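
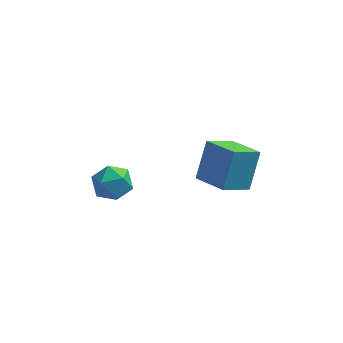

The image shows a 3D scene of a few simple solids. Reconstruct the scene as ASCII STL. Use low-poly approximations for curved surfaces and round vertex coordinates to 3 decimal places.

solid 
facet normal -0.057 -0.230 0.972
outer loop
vertex -2.963 0.365 4.044
vertex -3.24 -0.661 3.785
vertex -2.187 -0.394 3.91
endloop
endfacet
facet normal 0.426 0.284 0.859
outer loop
vertex -2.963 0.365 4.044
vertex -2.187 -0.394 3.91
vertex -2.044 0.612 3.506
endloop
endfacet
facet normal 0.095 0.833 0.545
outer loop
vertex -2.963 0.365 4.044
vertex -2.044 0.612 3.506
vertex -3.008 0.967 3.132
endloop
endfacet
facet normal -0.592 0.659 0.464
outer loop
vertex -2.963 0.365 4.044
vertex -3.008 0.967 3.132
vertex -3.748 0.18 3.305
endloop
endfacet
facet normal -0.686 0.001 0.728
outer loop
vertex -2.963 0.365 4.044
vertex -3.748 0.18 3.305
vertex -3.24 -0.661 3.785
endloop
endfacet
facet normal 0.914 0.032 0.404
outer loop
vertex -2.044 0.612 3.506
vertex -2.187 -0.394 3.91
vertex -1.752 -0.26 2.915
endloop
endfacet
facet normal 0.133 -0.800 0.586
outer loop
vertex -2.187 -0.394 3.91
vertex -3.24 -0.661 3.785
vertex -2.492 -1.047 3.088
endloop
endfacet
facet normal -0.885 -0.425 0.191
outer loop
vertex -3.24 -0.661 3.785
vertex -3.748 0.18 3.305
vertex -3.456 -0.692 2.714
endloop
endfacet
facet normal -0.733 0.638 -0.235
outer loop
vertex -3.748 0.18 3.305
vertex -3.008 0.967 3.132
vertex -3.313 0.314 2.31
endloop
endfacet
facet normal 0.379 0.920 -0.103
outer loop
vertex -3.008 0.967 3.132
vertex -2.044 0.612 3.506
vertex -2.26 0.581 2.435
endloop
endfacet
facet normal 0.592 -0.659 -0.464
outer loop
vertex -2.537 -0.445 2.176
vertex -1.752 -0.26 2.915
vertex -2.492 -1.047 3.088
endloop
endfacet
facet normal -0.095 -0.833 -0.545
outer loop
vertex -2.537 -0.445 2.176
vertex -2.492 -1.047 3.088
vertex -3.456 -0.692 2.714
endloop
endfacet
facet normal -0.426 -0.284 -0.859
outer loop
vertex -2.537 -0.445 2.176
vertex -3.456 -0.692 2.714
vertex -3.313 0.314 2.31
endloop
endfacet
facet normal 0.057 0.230 -0.972
outer loop
vertex -2.537 -0.445 2.176
vertex -3.313 0.314 2.31
vertex -2.26 0.581 2.435
endloop
endfacet
facet normal 0.686 -0.001 -0.728
outer loop
vertex -2.537 -0.445 2.176
vertex -2.26 0.581 2.435
vertex -1.752 -0.26 2.915
endloop
endfacet
facet normal 0.733 -0.638 0.235
outer loop
vertex -2.492 -1.047 3.088
vertex -1.752 -0.26 2.915
vertex -2.187 -0.394 3.91
endloop
endfacet
facet normal -0.379 -0.920 0.103
outer loop
vertex -3.456 -0.692 2.714
vertex -2.492 -1.047 3.088
vertex -3.24 -0.661 3.785
endloop
endfacet
facet normal -0.914 -0.032 -0.404
outer loop
vertex -3.313 0.314 2.31
vertex -3.456 -0.692 2.714
vertex -3.748 0.18 3.305
endloop
endfacet
facet normal -0.133 0.800 -0.586
outer loop
vertex -2.26 0.581 2.435
vertex -3.313 0.314 2.31
vertex -3.008 0.967 3.132
endloop
endfacet
facet normal 0.885 0.425 -0.191
outer loop
vertex -1.752 -0.26 2.915
vertex -2.26 0.581 2.435
vertex -2.044 0.612 3.506
endloop
endfacet
facet normal -0.700 0.664 -0.263
outer loop
vertex 1.178 0.634 2.888
vertex 1.655 1.833 4.645
vertex 2.422 1.562 1.918
endloop
endfacet
facet normal -0.219 -0.550 -0.806
outer loop
vertex 3.745 0.307 2.415
vertex 1.178 0.634 2.888
vertex 2.422 1.562 1.918
endloop
endfacet
facet normal -0.700 0.664 -0.263
outer loop
vertex 2.422 1.562 1.918
vertex 1.655 1.833 4.645
vertex 2.899 2.76 3.675
endloop
endfacet
facet normal 0.680 0.507 -0.530
outer loop
vertex 2.899 2.76 3.675
vertex 3.745 0.307 2.415
vertex 2.422 1.562 1.918
endloop
endfacet
facet normal -0.680 -0.507 0.530
outer loop
vertex 1.178 0.634 2.888
vertex 2.978 0.578 5.142
vertex 1.655 1.833 4.645
endloop
endfacet
facet normal -0.219 -0.550 -0.806
outer loop
vertex 2.501 -0.62 3.385
vertex 1.178 0.634 2.888
vertex 3.745 0.307 2.415
endloop
endfacet
facet normal -0.680 -0.507 0.530
outer loop
vertex 2.501 -0.62 3.385
vertex 2.978 0.578 5.142
vertex 1.178 0.634 2.888
endloop
endfacet
facet normal 0.219 0.550 0.806
outer loop
vertex 1.655 1.833 4.645
vertex 2.978 0.578 5.142
vertex 2.899 2.76 3.675
endloop
endfacet
facet normal 0.680 0.507 -0.530
outer loop
vertex 4.222 1.506 4.172
vertex 3.745 0.307 2.415
vertex 2.899 2.76 3.675
endloop
endfacet
facet normal 0.218 0.550 0.806
outer loop
vertex 2.899 2.76 3.675
vertex 2.978 0.578 5.142
vertex 4.222 1.506 4.172
endloop
endfacet
facet normal 0.700 -0.664 0.263
outer loop
vertex 4.222 1.506 4.172
vertex 2.501 -0.62 3.385
vertex 3.745 0.307 2.415
endloop
endfacet
facet normal 0.700 -0.664 0.263
outer loop
vertex 2.978 0.578 5.142
vertex 2.501 -0.62 3.385
vertex 4.222 1.506 4.172
endloop
endfacet

endsolid


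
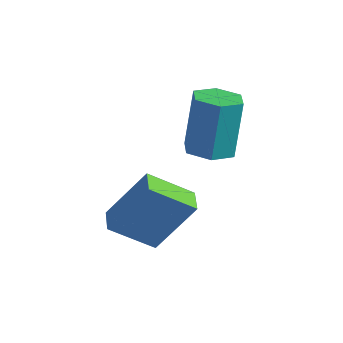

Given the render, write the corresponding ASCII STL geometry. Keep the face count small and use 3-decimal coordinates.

solid 
facet normal -0.451 -0.383 -0.806
outer loop
vertex -4.778 0.23 -3.504
vertex -5.221 0.915 -3.582
vertex -3.528 0.922 -4.532
endloop
endfacet
facet normal 0.541 -0.836 0.095
outer loop
vertex -2.559 1.745 -2.798
vertex -4.778 0.23 -3.504
vertex -3.528 0.922 -4.532
endloop
endfacet
facet normal -0.451 -0.382 -0.807
outer loop
vertex -3.528 0.922 -4.532
vertex -5.221 0.915 -3.582
vertex -3.971 1.607 -4.609
endloop
endfacet
facet normal 0.710 0.394 -0.584
outer loop
vertex -3.971 1.607 -4.609
vertex -2.559 1.745 -2.798
vertex -3.528 0.922 -4.532
endloop
endfacet
facet normal -0.711 -0.393 0.584
outer loop
vertex -4.778 0.23 -3.504
vertex -4.252 1.738 -1.848
vertex -5.221 0.915 -3.582
endloop
endfacet
facet normal 0.541 -0.836 0.095
outer loop
vertex -3.809 1.053 -1.771
vertex -4.778 0.23 -3.504
vertex -2.559 1.745 -2.798
endloop
endfacet
facet normal -0.710 -0.394 0.584
outer loop
vertex -3.809 1.053 -1.771
vertex -4.252 1.738 -1.848
vertex -4.778 0.23 -3.504
endloop
endfacet
facet normal -0.541 0.836 -0.095
outer loop
vertex -5.221 0.915 -3.582
vertex -4.252 1.738 -1.848
vertex -3.971 1.607 -4.609
endloop
endfacet
facet normal 0.710 0.393 -0.584
outer loop
vertex -3.002 2.43 -2.876
vertex -2.559 1.745 -2.798
vertex -3.971 1.607 -4.609
endloop
endfacet
facet normal -0.541 0.836 -0.095
outer loop
vertex -3.971 1.607 -4.609
vertex -4.252 1.738 -1.848
vertex -3.002 2.43 -2.876
endloop
endfacet
facet normal 0.450 0.383 0.806
outer loop
vertex -3.002 2.43 -2.876
vertex -3.809 1.053 -1.771
vertex -2.559 1.745 -2.798
endloop
endfacet
facet normal 0.451 0.382 0.806
outer loop
vertex -4.252 1.738 -1.848
vertex -3.809 1.053 -1.771
vertex -3.002 2.43 -2.876
endloop
endfacet
facet normal 0.062 -0.396 -0.916
outer loop
vertex -2.249 3.536 -1.702
vertex -3.087 3.528 -1.755
vertex -2.656 4.2 -2.016
endloop
endfacet
facet normal 0.872 0.467 -0.142
outer loop
vertex -2.249 3.536 -1.702
vertex -2.656 4.2 -2.016
vertex -2.375 4.341 0.168
endloop
endfacet
facet normal 0.872 0.468 -0.142
outer loop
vertex -2.375 4.341 0.168
vertex -2.656 4.2 -2.016
vertex -2.782 5.005 -0.145
endloop
endfacet
facet normal -0.062 0.394 0.917
outer loop
vertex -2.375 4.341 0.168
vertex -2.782 5.005 -0.145
vertex -3.213 4.332 0.115
endloop
endfacet
facet normal 0.061 -0.395 -0.917
outer loop
vertex -2.656 4.2 -2.016
vertex -3.087 3.528 -1.755
vertex -3.495 4.192 -2.068
endloop
endfacet
facet normal 0.016 0.919 -0.394
outer loop
vertex -2.656 4.2 -2.016
vertex -3.495 4.192 -2.068
vertex -2.782 5.005 -0.145
endloop
endfacet
facet normal 0.016 0.919 -0.394
outer loop
vertex -2.782 5.005 -0.145
vertex -3.495 4.192 -2.068
vertex -3.621 4.997 -0.198
endloop
endfacet
facet normal -0.062 0.394 0.917
outer loop
vertex -2.782 5.005 -0.145
vertex -3.621 4.997 -0.198
vertex -3.213 4.332 0.115
endloop
endfacet
facet normal 0.062 -0.394 -0.917
outer loop
vertex -3.495 4.192 -2.068
vertex -3.087 3.528 -1.755
vertex -3.925 3.519 -1.808
endloop
endfacet
facet normal -0.857 0.450 -0.252
outer loop
vertex -3.495 4.192 -2.068
vertex -3.925 3.519 -1.808
vertex -3.621 4.997 -0.198
endloop
endfacet
facet normal -0.857 0.450 -0.252
outer loop
vertex -3.621 4.997 -0.198
vertex -3.925 3.519 -1.808
vertex -4.051 4.324 0.062
endloop
endfacet
facet normal -0.062 0.394 0.917
outer loop
vertex -3.621 4.997 -0.198
vertex -4.051 4.324 0.062
vertex -3.213 4.332 0.115
endloop
endfacet
facet normal 0.062 -0.394 -0.917
outer loop
vertex -3.925 3.519 -1.808
vertex -3.087 3.528 -1.755
vertex -3.518 2.855 -1.495
endloop
endfacet
facet normal -0.872 -0.468 0.142
outer loop
vertex -3.925 3.519 -1.808
vertex -3.518 2.855 -1.495
vertex -4.051 4.324 0.062
endloop
endfacet
facet normal -0.872 -0.467 0.142
outer loop
vertex -4.051 4.324 0.062
vertex -3.518 2.855 -1.495
vertex -3.644 3.66 0.376
endloop
endfacet
facet normal -0.062 0.396 0.916
outer loop
vertex -4.051 4.324 0.062
vertex -3.644 3.66 0.376
vertex -3.213 4.332 0.115
endloop
endfacet
facet normal 0.062 -0.394 -0.917
outer loop
vertex -3.518 2.855 -1.495
vertex -3.087 3.528 -1.755
vertex -2.679 2.863 -1.442
endloop
endfacet
facet normal -0.016 -0.919 0.394
outer loop
vertex -3.518 2.855 -1.495
vertex -2.679 2.863 -1.442
vertex -3.644 3.66 0.376
endloop
endfacet
facet normal -0.016 -0.919 0.394
outer loop
vertex -3.644 3.66 0.376
vertex -2.679 2.863 -1.442
vertex -2.805 3.668 0.428
endloop
endfacet
facet normal -0.061 0.395 0.917
outer loop
vertex -3.644 3.66 0.376
vertex -2.805 3.668 0.428
vertex -3.213 4.332 0.115
endloop
endfacet
facet normal 0.062 -0.394 -0.917
outer loop
vertex -2.679 2.863 -1.442
vertex -3.087 3.528 -1.755
vertex -2.249 3.536 -1.702
endloop
endfacet
facet normal 0.857 -0.450 0.252
outer loop
vertex -2.679 2.863 -1.442
vertex -2.249 3.536 -1.702
vertex -2.805 3.668 0.428
endloop
endfacet
facet normal 0.857 -0.450 0.252
outer loop
vertex -2.805 3.668 0.428
vertex -2.249 3.536 -1.702
vertex -2.375 4.341 0.168
endloop
endfacet
facet normal -0.062 0.394 0.917
outer loop
vertex -2.805 3.668 0.428
vertex -2.375 4.341 0.168
vertex -3.213 4.332 0.115
endloop
endfacet

endsolid


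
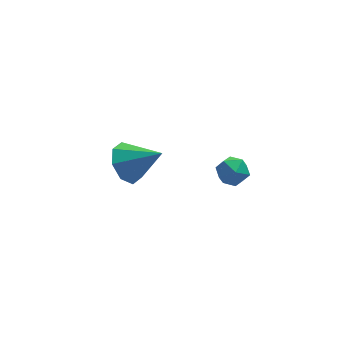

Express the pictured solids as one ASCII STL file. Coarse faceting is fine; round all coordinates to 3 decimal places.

solid 
facet normal -0.274 0.946 -0.172
outer loop
vertex 0.56 -0.389 -0.391
vertex 0.001 -0.478 0.011
vertex 0.596 -0.255 0.289
endloop
endfacet
facet normal 0.435 0.879 -0.196
outer loop
vertex 0.56 -0.389 -0.391
vertex 0.596 -0.255 0.289
vertex 1.118 -0.584 -0.027
endloop
endfacet
facet normal 0.595 0.398 -0.698
outer loop
vertex 0.56 -0.389 -0.391
vertex 1.118 -0.584 -0.027
vertex 0.846 -1.011 -0.502
endloop
endfacet
facet normal -0.019 0.167 -0.986
outer loop
vertex 0.56 -0.389 -0.391
vertex 0.846 -1.011 -0.502
vertex 0.156 -0.946 -0.478
endloop
endfacet
facet normal -0.555 0.506 -0.660
outer loop
vertex 0.56 -0.389 -0.391
vertex 0.156 -0.946 -0.478
vertex 0.001 -0.478 0.011
endloop
endfacet
facet normal 0.653 0.621 0.432
outer loop
vertex 1.118 -0.584 -0.027
vertex 0.596 -0.255 0.289
vertex 0.904 -0.794 0.598
endloop
endfacet
facet normal -0.494 0.730 0.472
outer loop
vertex 0.596 -0.255 0.289
vertex 0.001 -0.478 0.011
vertex 0.214 -0.729 0.622
endloop
endfacet
facet normal -0.948 0.019 -0.318
outer loop
vertex 0.001 -0.478 0.011
vertex 0.156 -0.946 -0.478
vertex -0.058 -1.156 0.147
endloop
endfacet
facet normal -0.079 -0.529 -0.845
outer loop
vertex 0.156 -0.946 -0.478
vertex 0.846 -1.011 -0.502
vertex 0.464 -1.485 -0.169
endloop
endfacet
facet normal 0.911 -0.156 -0.382
outer loop
vertex 0.846 -1.011 -0.502
vertex 1.118 -0.584 -0.027
vertex 1.059 -1.262 0.109
endloop
endfacet
facet normal 0.019 -0.167 0.986
outer loop
vertex 0.5 -1.351 0.511
vertex 0.904 -0.794 0.598
vertex 0.214 -0.729 0.622
endloop
endfacet
facet normal -0.595 -0.398 0.698
outer loop
vertex 0.5 -1.351 0.511
vertex 0.214 -0.729 0.622
vertex -0.058 -1.156 0.147
endloop
endfacet
facet normal -0.435 -0.879 0.196
outer loop
vertex 0.5 -1.351 0.511
vertex -0.058 -1.156 0.147
vertex 0.464 -1.485 -0.169
endloop
endfacet
facet normal 0.274 -0.946 0.172
outer loop
vertex 0.5 -1.351 0.511
vertex 0.464 -1.485 -0.169
vertex 1.059 -1.262 0.109
endloop
endfacet
facet normal 0.555 -0.506 0.660
outer loop
vertex 0.5 -1.351 0.511
vertex 1.059 -1.262 0.109
vertex 0.904 -0.794 0.598
endloop
endfacet
facet normal 0.079 0.529 0.845
outer loop
vertex 0.214 -0.729 0.622
vertex 0.904 -0.794 0.598
vertex 0.596 -0.255 0.289
endloop
endfacet
facet normal -0.911 0.156 0.382
outer loop
vertex -0.058 -1.156 0.147
vertex 0.214 -0.729 0.622
vertex 0.001 -0.478 0.011
endloop
endfacet
facet normal -0.653 -0.621 -0.432
outer loop
vertex 0.464 -1.485 -0.169
vertex -0.058 -1.156 0.147
vertex 0.156 -0.946 -0.478
endloop
endfacet
facet normal 0.494 -0.730 -0.472
outer loop
vertex 1.059 -1.262 0.109
vertex 0.464 -1.485 -0.169
vertex 0.846 -1.011 -0.502
endloop
endfacet
facet normal 0.948 -0.019 0.318
outer loop
vertex 0.904 -0.794 0.598
vertex 1.059 -1.262 0.109
vertex 1.118 -0.584 -0.027
endloop
endfacet
facet normal -0.713 0.375 -0.593
outer loop
vertex -1.627 4.315 -4.39
vertex -2.306 3.905 -3.833
vertex -1.85 4.761 -3.84
endloop
endfacet
facet normal 0.891 0.454 -0.007
outer loop
vertex -1.627 4.315 -4.39
vertex -1.85 4.761 -3.84
vertex -1.074 3.255 -2.807
endloop
endfacet
facet normal -0.713 0.375 -0.592
outer loop
vertex -1.85 4.761 -3.84
vertex -2.306 3.905 -3.833
vertex -2.34 4.705 -3.285
endloop
endfacet
facet normal 0.538 0.647 0.540
outer loop
vertex -1.85 4.761 -3.84
vertex -2.34 4.705 -3.285
vertex -1.074 3.255 -2.807
endloop
endfacet
facet normal -0.713 0.375 -0.592
outer loop
vertex -2.34 4.705 -3.285
vertex -2.306 3.905 -3.833
vertex -2.811 4.18 -3.051
endloop
endfacet
facet normal 0.061 0.360 0.931
outer loop
vertex -2.34 4.705 -3.285
vertex -2.811 4.18 -3.051
vertex -1.074 3.255 -2.807
endloop
endfacet
facet normal -0.713 0.376 -0.592
outer loop
vertex -2.811 4.18 -3.051
vertex -2.306 3.905 -3.833
vertex -2.986 3.495 -3.275
endloop
endfacet
facet normal -0.259 -0.240 0.936
outer loop
vertex -2.811 4.18 -3.051
vertex -2.986 3.495 -3.275
vertex -1.074 3.255 -2.807
endloop
endfacet
facet normal -0.713 0.376 -0.592
outer loop
vertex -2.986 3.495 -3.275
vertex -2.306 3.905 -3.833
vertex -2.763 3.049 -3.826
endloop
endfacet
facet normal -0.236 -0.800 0.552
outer loop
vertex -2.986 3.495 -3.275
vertex -2.763 3.049 -3.826
vertex -1.074 3.255 -2.807
endloop
endfacet
facet normal -0.712 0.375 -0.593
outer loop
vertex -2.763 3.049 -3.826
vertex -2.306 3.905 -3.833
vertex -2.272 3.105 -4.38
endloop
endfacet
facet normal 0.118 -0.993 0.005
outer loop
vertex -2.763 3.049 -3.826
vertex -2.272 3.105 -4.38
vertex -1.074 3.255 -2.807
endloop
endfacet
facet normal -0.713 0.375 -0.593
outer loop
vertex -2.272 3.105 -4.38
vertex -2.306 3.905 -3.833
vertex -1.802 3.629 -4.614
endloop
endfacet
facet normal 0.595 -0.706 -0.386
outer loop
vertex -2.272 3.105 -4.38
vertex -1.802 3.629 -4.614
vertex -1.074 3.255 -2.807
endloop
endfacet
facet normal -0.713 0.375 -0.593
outer loop
vertex -1.802 3.629 -4.614
vertex -2.306 3.905 -3.833
vertex -1.627 4.315 -4.39
endloop
endfacet
facet normal 0.915 -0.106 -0.390
outer loop
vertex -1.802 3.629 -4.614
vertex -1.627 4.315 -4.39
vertex -1.074 3.255 -2.807
endloop
endfacet

endsolid


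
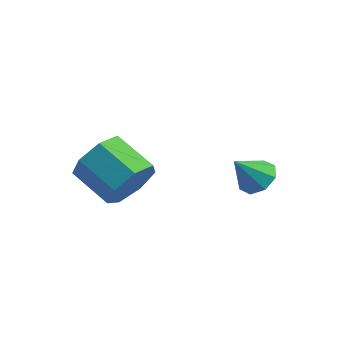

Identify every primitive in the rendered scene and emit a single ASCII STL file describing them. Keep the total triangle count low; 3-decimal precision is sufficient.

solid 
facet normal 0.898 -0.180 -0.400
outer loop
vertex 0.086 -2.382 1.951
vertex -0.383 -2.926 1.144
vertex -0.147 -1.873 1.199
endloop
endfacet
facet normal 0.362 0.820 0.443
outer loop
vertex 0.086 -2.382 1.951
vertex -0.147 -1.873 1.199
vertex -1.469 -2.07 2.643
endloop
endfacet
facet normal 0.361 0.821 0.443
outer loop
vertex -1.469 -2.07 2.643
vertex -0.147 -1.873 1.199
vertex -1.702 -1.562 1.891
endloop
endfacet
facet normal -0.899 0.180 0.400
outer loop
vertex -1.469 -2.07 2.643
vertex -1.702 -1.562 1.891
vertex -1.937 -2.614 1.836
endloop
endfacet
facet normal 0.899 -0.181 -0.400
outer loop
vertex -0.147 -1.873 1.199
vertex -0.383 -2.926 1.144
vertex -0.557 -2.157 0.406
endloop
endfacet
facet normal 0.031 0.936 -0.351
outer loop
vertex -0.147 -1.873 1.199
vertex -0.557 -2.157 0.406
vertex -1.702 -1.562 1.891
endloop
endfacet
facet normal 0.032 0.936 -0.350
outer loop
vertex -1.702 -1.562 1.891
vertex -0.557 -2.157 0.406
vertex -2.112 -1.845 1.098
endloop
endfacet
facet normal -0.899 0.180 0.400
outer loop
vertex -1.702 -1.562 1.891
vertex -2.112 -1.845 1.098
vertex -1.937 -2.614 1.836
endloop
endfacet
facet normal 0.899 -0.180 -0.400
outer loop
vertex -0.557 -2.157 0.406
vertex -0.383 -2.926 1.144
vertex -0.836 -3.02 0.168
endloop
endfacet
facet normal -0.322 0.347 -0.881
outer loop
vertex -0.557 -2.157 0.406
vertex -0.836 -3.02 0.168
vertex -2.112 -1.845 1.098
endloop
endfacet
facet normal -0.323 0.347 -0.881
outer loop
vertex -2.112 -1.845 1.098
vertex -0.836 -3.02 0.168
vertex -2.39 -2.708 0.86
endloop
endfacet
facet normal -0.899 0.179 0.400
outer loop
vertex -2.112 -1.845 1.098
vertex -2.39 -2.708 0.86
vertex -1.937 -2.614 1.836
endloop
endfacet
facet normal 0.899 -0.180 -0.400
outer loop
vertex -0.836 -3.02 0.168
vertex -0.383 -2.926 1.144
vertex -0.773 -3.812 0.666
endloop
endfacet
facet normal -0.434 -0.504 -0.747
outer loop
vertex -0.836 -3.02 0.168
vertex -0.773 -3.812 0.666
vertex -2.39 -2.708 0.86
endloop
endfacet
facet normal -0.433 -0.503 -0.748
outer loop
vertex -2.39 -2.708 0.86
vertex -0.773 -3.812 0.666
vertex -2.328 -3.5 1.357
endloop
endfacet
facet normal -0.899 0.180 0.400
outer loop
vertex -2.39 -2.708 0.86
vertex -2.328 -3.5 1.357
vertex -1.937 -2.614 1.836
endloop
endfacet
facet normal 0.899 -0.180 -0.400
outer loop
vertex -0.773 -3.812 0.666
vertex -0.383 -2.926 1.144
vertex -0.417 -3.937 1.523
endloop
endfacet
facet normal -0.218 -0.975 -0.051
outer loop
vertex -0.773 -3.812 0.666
vertex -0.417 -3.937 1.523
vertex -2.328 -3.5 1.357
endloop
endfacet
facet normal -0.218 -0.975 -0.051
outer loop
vertex -2.328 -3.5 1.357
vertex -0.417 -3.937 1.523
vertex -1.971 -3.625 2.215
endloop
endfacet
facet normal -0.899 0.180 0.400
outer loop
vertex -2.328 -3.5 1.357
vertex -1.971 -3.625 2.215
vertex -1.937 -2.614 1.836
endloop
endfacet
facet normal 0.898 -0.180 -0.401
outer loop
vertex -0.417 -3.937 1.523
vertex -0.383 -2.926 1.144
vertex -0.034 -3.3 2.095
endloop
endfacet
facet normal 0.162 -0.711 0.684
outer loop
vertex -0.417 -3.937 1.523
vertex -0.034 -3.3 2.095
vertex -1.971 -3.625 2.215
endloop
endfacet
facet normal 0.162 -0.711 0.684
outer loop
vertex -1.971 -3.625 2.215
vertex -0.034 -3.3 2.095
vertex -1.589 -2.988 2.787
endloop
endfacet
facet normal -0.899 0.180 0.400
outer loop
vertex -1.971 -3.625 2.215
vertex -1.589 -2.988 2.787
vertex -1.937 -2.614 1.836
endloop
endfacet
facet normal 0.898 -0.180 -0.401
outer loop
vertex -0.034 -3.3 2.095
vertex -0.383 -2.926 1.144
vertex 0.086 -2.382 1.951
endloop
endfacet
facet normal 0.420 0.087 0.904
outer loop
vertex -0.034 -3.3 2.095
vertex 0.086 -2.382 1.951
vertex -1.589 -2.988 2.787
endloop
endfacet
facet normal 0.420 0.087 0.904
outer loop
vertex -1.589 -2.988 2.787
vertex 0.086 -2.382 1.951
vertex -1.469 -2.07 2.643
endloop
endfacet
facet normal -0.899 0.180 0.400
outer loop
vertex -1.589 -2.988 2.787
vertex -1.469 -2.07 2.643
vertex -1.937 -2.614 1.836
endloop
endfacet
facet normal 0.367 0.509 -0.779
outer loop
vertex 3.0 -0.059 0.369
vertex 2.415 0.454 0.429
vertex 3.132 0.398 0.73
endloop
endfacet
facet normal 0.633 -0.584 0.508
outer loop
vertex 3.0 -0.059 0.369
vertex 3.132 0.398 0.73
vertex 1.905 -0.254 1.511
endloop
endfacet
facet normal 0.367 0.510 -0.778
outer loop
vertex 3.132 0.398 0.73
vertex 2.415 0.454 0.429
vertex 2.845 0.887 0.915
endloop
endfacet
facet normal 0.538 -0.003 0.843
outer loop
vertex 3.132 0.398 0.73
vertex 2.845 0.887 0.915
vertex 1.905 -0.254 1.511
endloop
endfacet
facet normal 0.367 0.509 -0.778
outer loop
vertex 2.845 0.887 0.915
vertex 2.415 0.454 0.429
vertex 2.305 1.123 0.815
endloop
endfacet
facet normal 0.028 0.444 0.895
outer loop
vertex 2.845 0.887 0.915
vertex 2.305 1.123 0.815
vertex 1.905 -0.254 1.511
endloop
endfacet
facet normal 0.367 0.509 -0.778
outer loop
vertex 2.305 1.123 0.815
vertex 2.415 0.454 0.429
vertex 1.83 0.967 0.489
endloop
endfacet
facet normal -0.597 0.493 0.633
outer loop
vertex 2.305 1.123 0.815
vertex 1.83 0.967 0.489
vertex 1.905 -0.254 1.511
endloop
endfacet
facet normal 0.367 0.509 -0.779
outer loop
vertex 1.83 0.967 0.489
vertex 2.415 0.454 0.429
vertex 1.698 0.51 0.128
endloop
endfacet
facet normal -0.971 0.115 0.209
outer loop
vertex 1.83 0.967 0.489
vertex 1.698 0.51 0.128
vertex 1.905 -0.254 1.511
endloop
endfacet
facet normal 0.367 0.510 -0.778
outer loop
vertex 1.698 0.51 0.128
vertex 2.415 0.454 0.429
vertex 1.985 0.021 -0.057
endloop
endfacet
facet normal -0.876 -0.466 -0.126
outer loop
vertex 1.698 0.51 0.128
vertex 1.985 0.021 -0.057
vertex 1.905 -0.254 1.511
endloop
endfacet
facet normal 0.367 0.509 -0.778
outer loop
vertex 1.985 0.021 -0.057
vertex 2.415 0.454 0.429
vertex 2.525 -0.215 0.043
endloop
endfacet
facet normal -0.366 -0.913 -0.179
outer loop
vertex 1.985 0.021 -0.057
vertex 2.525 -0.215 0.043
vertex 1.905 -0.254 1.511
endloop
endfacet
facet normal 0.367 0.509 -0.778
outer loop
vertex 2.525 -0.215 0.043
vertex 2.415 0.454 0.429
vertex 3.0 -0.059 0.369
endloop
endfacet
facet normal 0.259 -0.962 0.084
outer loop
vertex 2.525 -0.215 0.043
vertex 3.0 -0.059 0.369
vertex 1.905 -0.254 1.511
endloop
endfacet

endsolid


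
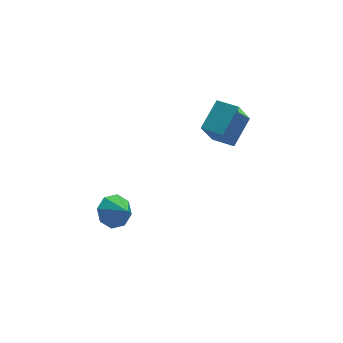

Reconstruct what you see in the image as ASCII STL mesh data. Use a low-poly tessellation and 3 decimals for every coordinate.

solid 
facet normal -0.627 0.777 -0.055
outer loop
vertex 2.895 4.047 5.315
vertex 3.77 4.632 3.603
vertex 1.616 2.942 4.284
endloop
endfacet
facet normal -0.435 -0.291 0.852
outer loop
vertex 2.45 1.908 4.357
vertex 2.895 4.047 5.315
vertex 1.616 2.942 4.284
endloop
endfacet
facet normal -0.627 0.777 -0.055
outer loop
vertex 1.616 2.942 4.284
vertex 3.77 4.632 3.603
vertex 2.491 3.527 2.572
endloop
endfacet
facet normal -0.646 -0.558 -0.521
outer loop
vertex 2.491 3.527 2.572
vertex 2.45 1.908 4.357
vertex 1.616 2.942 4.284
endloop
endfacet
facet normal 0.646 0.558 0.521
outer loop
vertex 2.895 4.047 5.315
vertex 4.604 3.598 3.676
vertex 3.77 4.632 3.603
endloop
endfacet
facet normal -0.435 -0.291 0.852
outer loop
vertex 3.729 3.013 5.388
vertex 2.895 4.047 5.315
vertex 2.45 1.908 4.357
endloop
endfacet
facet normal 0.646 0.558 0.521
outer loop
vertex 3.729 3.013 5.388
vertex 4.604 3.598 3.676
vertex 2.895 4.047 5.315
endloop
endfacet
facet normal 0.435 0.291 -0.852
outer loop
vertex 3.77 4.632 3.603
vertex 4.604 3.598 3.676
vertex 2.491 3.527 2.572
endloop
endfacet
facet normal -0.646 -0.558 -0.521
outer loop
vertex 3.325 2.493 2.645
vertex 2.45 1.908 4.357
vertex 2.491 3.527 2.572
endloop
endfacet
facet normal 0.435 0.291 -0.852
outer loop
vertex 2.491 3.527 2.572
vertex 4.604 3.598 3.676
vertex 3.325 2.493 2.645
endloop
endfacet
facet normal 0.627 -0.777 0.055
outer loop
vertex 3.325 2.493 2.645
vertex 3.729 3.013 5.388
vertex 2.45 1.908 4.357
endloop
endfacet
facet normal 0.627 -0.777 0.055
outer loop
vertex 4.604 3.598 3.676
vertex 3.729 3.013 5.388
vertex 3.325 2.493 2.645
endloop
endfacet
facet normal -0.308 0.741 -0.597
outer loop
vertex -2.422 3.636 -3.483
vertex -2.816 4.169 -2.618
vertex -1.859 4.147 -3.139
endloop
endfacet
facet normal 0.725 -0.656 -0.211
outer loop
vertex -2.422 3.636 -3.483
vertex -1.859 4.147 -3.139
vertex -2.384 3.131 -1.782
endloop
endfacet
facet normal -0.308 0.741 -0.596
outer loop
vertex -1.859 4.147 -3.139
vertex -2.816 4.169 -2.618
vertex -1.857 4.67 -2.49
endloop
endfacet
facet normal 0.952 -0.239 0.190
outer loop
vertex -1.859 4.147 -3.139
vertex -1.857 4.67 -2.49
vertex -2.384 3.131 -1.782
endloop
endfacet
facet normal -0.308 0.741 -0.597
outer loop
vertex -1.857 4.67 -2.49
vertex -2.816 4.169 -2.618
vertex -2.416 4.9 -1.916
endloop
endfacet
facet normal 0.728 0.065 0.683
outer loop
vertex -1.857 4.67 -2.49
vertex -2.416 4.9 -1.916
vertex -2.384 3.131 -1.782
endloop
endfacet
facet normal -0.307 0.741 -0.597
outer loop
vertex -2.416 4.9 -1.916
vertex -2.816 4.169 -2.618
vertex -3.21 4.702 -1.753
endloop
endfacet
facet normal 0.182 0.078 0.980
outer loop
vertex -2.416 4.9 -1.916
vertex -3.21 4.702 -1.753
vertex -2.384 3.131 -1.782
endloop
endfacet
facet normal -0.309 0.741 -0.597
outer loop
vertex -3.21 4.702 -1.753
vertex -2.816 4.169 -2.618
vertex -3.773 4.191 -2.096
endloop
endfacet
facet normal -0.364 -0.208 0.908
outer loop
vertex -3.21 4.702 -1.753
vertex -3.773 4.191 -2.096
vertex -2.384 3.131 -1.782
endloop
endfacet
facet normal -0.308 0.741 -0.596
outer loop
vertex -3.773 4.191 -2.096
vertex -2.816 4.169 -2.618
vertex -3.775 3.667 -2.746
endloop
endfacet
facet normal -0.592 -0.626 0.507
outer loop
vertex -3.773 4.191 -2.096
vertex -3.775 3.667 -2.746
vertex -2.384 3.131 -1.782
endloop
endfacet
facet normal -0.308 0.741 -0.597
outer loop
vertex -3.775 3.667 -2.746
vertex -2.816 4.169 -2.618
vertex -3.215 3.437 -3.32
endloop
endfacet
facet normal -0.368 -0.930 0.014
outer loop
vertex -3.775 3.667 -2.746
vertex -3.215 3.437 -3.32
vertex -2.384 3.131 -1.782
endloop
endfacet
facet normal -0.309 0.741 -0.597
outer loop
vertex -3.215 3.437 -3.32
vertex -2.816 4.169 -2.618
vertex -2.422 3.636 -3.483
endloop
endfacet
facet normal 0.178 -0.942 -0.284
outer loop
vertex -3.215 3.437 -3.32
vertex -2.422 3.636 -3.483
vertex -2.384 3.131 -1.782
endloop
endfacet

endsolid


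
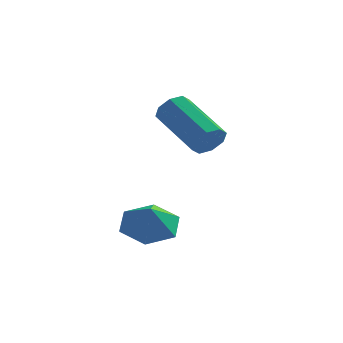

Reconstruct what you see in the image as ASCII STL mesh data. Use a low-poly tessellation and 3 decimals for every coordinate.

solid 
facet normal 0.669 -0.584 -0.459
outer loop
vertex -0.554 0.652 0.217
vertex -0.897 0.709 -0.356
vertex -0.399 1.051 -0.065
endloop
endfacet
facet normal 0.678 0.230 0.698
outer loop
vertex -0.554 0.652 0.217
vertex -0.399 1.051 -0.065
vertex -2.001 1.913 1.209
endloop
endfacet
facet normal 0.678 0.230 0.698
outer loop
vertex -2.001 1.913 1.209
vertex -0.399 1.051 -0.065
vertex -1.846 2.312 0.927
endloop
endfacet
facet normal -0.669 0.584 0.459
outer loop
vertex -2.001 1.913 1.209
vertex -1.846 2.312 0.927
vertex -2.343 1.971 0.636
endloop
endfacet
facet normal 0.669 -0.584 -0.460
outer loop
vertex -0.399 1.051 -0.065
vertex -0.897 0.709 -0.356
vertex -0.536 1.25 -0.517
endloop
endfacet
facet normal 0.693 0.713 0.104
outer loop
vertex -0.399 1.051 -0.065
vertex -0.536 1.25 -0.517
vertex -1.846 2.312 0.927
endloop
endfacet
facet normal 0.693 0.713 0.105
outer loop
vertex -1.846 2.312 0.927
vertex -0.536 1.25 -0.517
vertex -1.982 2.511 0.474
endloop
endfacet
facet normal -0.669 0.585 0.458
outer loop
vertex -1.846 2.312 0.927
vertex -1.982 2.511 0.474
vertex -2.343 1.971 0.636
endloop
endfacet
facet normal 0.669 -0.584 -0.460
outer loop
vertex -0.536 1.25 -0.517
vertex -0.897 0.709 -0.356
vertex -0.884 1.133 -0.875
endloop
endfacet
facet normal 0.303 0.779 -0.549
outer loop
vertex -0.536 1.25 -0.517
vertex -0.884 1.133 -0.875
vertex -1.982 2.511 0.474
endloop
endfacet
facet normal 0.303 0.779 -0.549
outer loop
vertex -1.982 2.511 0.474
vertex -0.884 1.133 -0.875
vertex -2.33 2.394 0.116
endloop
endfacet
facet normal -0.669 0.585 0.459
outer loop
vertex -1.982 2.511 0.474
vertex -2.33 2.394 0.116
vertex -2.343 1.971 0.636
endloop
endfacet
facet normal 0.671 -0.583 -0.459
outer loop
vertex -0.884 1.133 -0.875
vertex -0.897 0.709 -0.356
vertex -1.239 0.767 -0.929
endloop
endfacet
facet normal -0.266 0.388 -0.882
outer loop
vertex -0.884 1.133 -0.875
vertex -1.239 0.767 -0.929
vertex -2.33 2.394 0.116
endloop
endfacet
facet normal -0.267 0.388 -0.882
outer loop
vertex -2.33 2.394 0.116
vertex -1.239 0.767 -0.929
vertex -2.686 2.028 0.063
endloop
endfacet
facet normal -0.669 0.585 0.459
outer loop
vertex -2.33 2.394 0.116
vertex -2.686 2.028 0.063
vertex -2.343 1.971 0.636
endloop
endfacet
facet normal 0.669 -0.584 -0.459
outer loop
vertex -1.239 0.767 -0.929
vertex -0.897 0.709 -0.356
vertex -1.394 0.368 -0.647
endloop
endfacet
facet normal -0.678 -0.230 -0.698
outer loop
vertex -1.239 0.767 -0.929
vertex -1.394 0.368 -0.647
vertex -2.686 2.028 0.063
endloop
endfacet
facet normal -0.678 -0.230 -0.698
outer loop
vertex -2.686 2.028 0.063
vertex -1.394 0.368 -0.647
vertex -2.841 1.629 0.345
endloop
endfacet
facet normal -0.669 0.584 0.459
outer loop
vertex -2.686 2.028 0.063
vertex -2.841 1.629 0.345
vertex -2.343 1.971 0.636
endloop
endfacet
facet normal 0.669 -0.585 -0.458
outer loop
vertex -1.394 0.368 -0.647
vertex -0.897 0.709 -0.356
vertex -1.258 0.169 -0.194
endloop
endfacet
facet normal -0.693 -0.713 -0.105
outer loop
vertex -1.394 0.368 -0.647
vertex -1.258 0.169 -0.194
vertex -2.841 1.629 0.345
endloop
endfacet
facet normal -0.693 -0.713 -0.104
outer loop
vertex -2.841 1.629 0.345
vertex -1.258 0.169 -0.194
vertex -2.704 1.43 0.797
endloop
endfacet
facet normal -0.669 0.584 0.460
outer loop
vertex -2.841 1.629 0.345
vertex -2.704 1.43 0.797
vertex -2.343 1.971 0.636
endloop
endfacet
facet normal 0.669 -0.585 -0.459
outer loop
vertex -1.258 0.169 -0.194
vertex -0.897 0.709 -0.356
vertex -0.91 0.286 0.164
endloop
endfacet
facet normal -0.303 -0.779 0.549
outer loop
vertex -1.258 0.169 -0.194
vertex -0.91 0.286 0.164
vertex -2.704 1.43 0.797
endloop
endfacet
facet normal -0.303 -0.779 0.549
outer loop
vertex -2.704 1.43 0.797
vertex -0.91 0.286 0.164
vertex -2.356 1.547 1.155
endloop
endfacet
facet normal -0.669 0.584 0.460
outer loop
vertex -2.704 1.43 0.797
vertex -2.356 1.547 1.155
vertex -2.343 1.971 0.636
endloop
endfacet
facet normal 0.669 -0.585 -0.459
outer loop
vertex -0.91 0.286 0.164
vertex -0.897 0.709 -0.356
vertex -0.554 0.652 0.217
endloop
endfacet
facet normal 0.267 -0.387 0.882
outer loop
vertex -0.91 0.286 0.164
vertex -0.554 0.652 0.217
vertex -2.356 1.547 1.155
endloop
endfacet
facet normal 0.266 -0.388 0.882
outer loop
vertex -2.356 1.547 1.155
vertex -0.554 0.652 0.217
vertex -2.001 1.913 1.209
endloop
endfacet
facet normal -0.671 0.583 0.459
outer loop
vertex -2.356 1.547 1.155
vertex -2.001 1.913 1.209
vertex -2.343 1.971 0.636
endloop
endfacet
facet normal -0.141 0.497 -0.856
outer loop
vertex -1.722 -0.063 -3.464
vertex -2.583 -0.602 -3.635
vertex -2.626 0.285 -3.113
endloop
endfacet
facet normal 0.440 0.283 0.852
outer loop
vertex -1.722 -0.063 -3.464
vertex -2.626 0.285 -3.113
vertex -2.437 -1.118 -2.745
endloop
endfacet
facet normal -0.140 0.497 -0.856
outer loop
vertex -2.626 0.285 -3.113
vertex -2.583 -0.602 -3.635
vertex -3.487 -0.253 -3.285
endloop
endfacet
facet normal -0.311 0.202 0.929
outer loop
vertex -2.626 0.285 -3.113
vertex -3.487 -0.253 -3.285
vertex -2.437 -1.118 -2.745
endloop
endfacet
facet normal -0.140 0.496 -0.857
outer loop
vertex -3.487 -0.253 -3.285
vertex -2.583 -0.602 -3.635
vertex -3.444 -1.14 -3.806
endloop
endfacet
facet normal -0.659 -0.404 0.634
outer loop
vertex -3.487 -0.253 -3.285
vertex -3.444 -1.14 -3.806
vertex -2.437 -1.118 -2.745
endloop
endfacet
facet normal -0.141 0.498 -0.856
outer loop
vertex -3.444 -1.14 -3.806
vertex -2.583 -0.602 -3.635
vertex -2.541 -1.488 -4.157
endloop
endfacet
facet normal -0.256 -0.930 0.263
outer loop
vertex -3.444 -1.14 -3.806
vertex -2.541 -1.488 -4.157
vertex -2.437 -1.118 -2.745
endloop
endfacet
facet normal -0.141 0.498 -0.856
outer loop
vertex -2.541 -1.488 -4.157
vertex -2.583 -0.602 -3.635
vertex -1.68 -0.95 -3.986
endloop
endfacet
facet normal 0.494 -0.849 0.186
outer loop
vertex -2.541 -1.488 -4.157
vertex -1.68 -0.95 -3.986
vertex -2.437 -1.118 -2.745
endloop
endfacet
facet normal -0.141 0.497 -0.856
outer loop
vertex -1.68 -0.95 -3.986
vertex -2.583 -0.602 -3.635
vertex -1.722 -0.063 -3.464
endloop
endfacet
facet normal 0.842 -0.243 0.481
outer loop
vertex -1.68 -0.95 -3.986
vertex -1.722 -0.063 -3.464
vertex -2.437 -1.118 -2.745
endloop
endfacet

endsolid


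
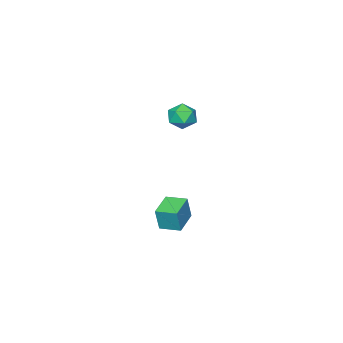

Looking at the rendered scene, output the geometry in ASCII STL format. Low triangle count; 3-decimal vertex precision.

solid 
facet normal 0.136 0.257 0.957
outer loop
vertex 0.343 2.728 3.862
vertex 0.251 2.026 4.064
vertex 0.923 2.277 3.901
endloop
endfacet
facet normal 0.502 0.690 0.521
outer loop
vertex 0.343 2.728 3.862
vertex 0.923 2.277 3.901
vertex 0.86 2.748 3.338
endloop
endfacet
facet normal 0.037 0.997 0.074
outer loop
vertex 0.343 2.728 3.862
vertex 0.86 2.748 3.338
vertex 0.148 2.788 3.154
endloop
endfacet
facet normal -0.616 0.752 0.233
outer loop
vertex 0.343 2.728 3.862
vertex 0.148 2.788 3.154
vertex -0.228 2.341 3.603
endloop
endfacet
facet normal -0.554 0.296 0.778
outer loop
vertex 0.343 2.728 3.862
vertex -0.228 2.341 3.603
vertex 0.251 2.026 4.064
endloop
endfacet
facet normal 0.947 0.290 0.136
outer loop
vertex 0.86 2.748 3.338
vertex 0.923 2.277 3.901
vertex 1.088 2.059 3.217
endloop
endfacet
facet normal 0.357 -0.410 0.840
outer loop
vertex 0.923 2.277 3.901
vertex 0.251 2.026 4.064
vertex 0.712 1.612 3.666
endloop
endfacet
facet normal -0.759 -0.348 0.551
outer loop
vertex 0.251 2.026 4.064
vertex -0.228 2.341 3.603
vertex 0.0 1.652 3.482
endloop
endfacet
facet normal -0.859 0.390 -0.331
outer loop
vertex -0.228 2.341 3.603
vertex 0.148 2.788 3.154
vertex -0.063 2.123 2.919
endloop
endfacet
facet normal 0.196 0.784 -0.589
outer loop
vertex 0.148 2.788 3.154
vertex 0.86 2.748 3.338
vertex 0.609 2.374 2.756
endloop
endfacet
facet normal 0.616 -0.752 -0.233
outer loop
vertex 0.517 1.672 2.958
vertex 1.088 2.059 3.217
vertex 0.712 1.612 3.666
endloop
endfacet
facet normal -0.037 -0.997 -0.074
outer loop
vertex 0.517 1.672 2.958
vertex 0.712 1.612 3.666
vertex 0.0 1.652 3.482
endloop
endfacet
facet normal -0.502 -0.690 -0.521
outer loop
vertex 0.517 1.672 2.958
vertex 0.0 1.652 3.482
vertex -0.063 2.123 2.919
endloop
endfacet
facet normal -0.136 -0.257 -0.957
outer loop
vertex 0.517 1.672 2.958
vertex -0.063 2.123 2.919
vertex 0.609 2.374 2.756
endloop
endfacet
facet normal 0.554 -0.296 -0.778
outer loop
vertex 0.517 1.672 2.958
vertex 0.609 2.374 2.756
vertex 1.088 2.059 3.217
endloop
endfacet
facet normal 0.859 -0.390 0.331
outer loop
vertex 0.712 1.612 3.666
vertex 1.088 2.059 3.217
vertex 0.923 2.277 3.901
endloop
endfacet
facet normal -0.196 -0.784 0.589
outer loop
vertex 0.0 1.652 3.482
vertex 0.712 1.612 3.666
vertex 0.251 2.026 4.064
endloop
endfacet
facet normal -0.947 -0.290 -0.136
outer loop
vertex -0.063 2.123 2.919
vertex 0.0 1.652 3.482
vertex -0.228 2.341 3.603
endloop
endfacet
facet normal -0.357 0.410 -0.840
outer loop
vertex 0.609 2.374 2.756
vertex -0.063 2.123 2.919
vertex 0.148 2.788 3.154
endloop
endfacet
facet normal 0.759 0.348 -0.551
outer loop
vertex 1.088 2.059 3.217
vertex 0.609 2.374 2.756
vertex 0.86 2.748 3.338
endloop
endfacet
facet normal -0.900 -0.397 0.181
outer loop
vertex 0.747 1.499 -1.777
vertex 0.353 2.435 -1.684
vertex 0.506 1.513 -2.942
endloop
endfacet
facet normal 0.386 -0.918 -0.091
outer loop
vertex 1.667 2.025 -3.176
vertex 0.747 1.499 -1.777
vertex 0.506 1.513 -2.942
endloop
endfacet
facet normal -0.900 -0.396 0.181
outer loop
vertex 0.506 1.513 -2.942
vertex 0.353 2.435 -1.684
vertex 0.112 2.45 -2.849
endloop
endfacet
facet normal -0.203 0.012 -0.979
outer loop
vertex 0.112 2.45 -2.849
vertex 1.667 2.025 -3.176
vertex 0.506 1.513 -2.942
endloop
endfacet
facet normal 0.203 -0.012 0.979
outer loop
vertex 0.747 1.499 -1.777
vertex 1.514 2.947 -1.918
vertex 0.353 2.435 -1.684
endloop
endfacet
facet normal 0.386 -0.918 -0.092
outer loop
vertex 1.908 2.01 -2.011
vertex 0.747 1.499 -1.777
vertex 1.667 2.025 -3.176
endloop
endfacet
facet normal 0.203 -0.012 0.979
outer loop
vertex 1.908 2.01 -2.011
vertex 1.514 2.947 -1.918
vertex 0.747 1.499 -1.777
endloop
endfacet
facet normal -0.386 0.918 0.092
outer loop
vertex 0.353 2.435 -1.684
vertex 1.514 2.947 -1.918
vertex 0.112 2.45 -2.849
endloop
endfacet
facet normal -0.203 0.012 -0.979
outer loop
vertex 1.273 2.961 -3.083
vertex 1.667 2.025 -3.176
vertex 0.112 2.45 -2.849
endloop
endfacet
facet normal -0.386 0.918 0.091
outer loop
vertex 0.112 2.45 -2.849
vertex 1.514 2.947 -1.918
vertex 1.273 2.961 -3.083
endloop
endfacet
facet normal 0.900 0.397 -0.181
outer loop
vertex 1.273 2.961 -3.083
vertex 1.908 2.01 -2.011
vertex 1.667 2.025 -3.176
endloop
endfacet
facet normal 0.900 0.396 -0.181
outer loop
vertex 1.514 2.947 -1.918
vertex 1.908 2.01 -2.011
vertex 1.273 2.961 -3.083
endloop
endfacet

endsolid


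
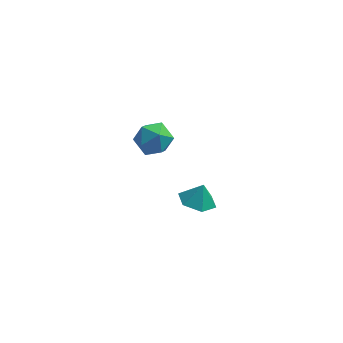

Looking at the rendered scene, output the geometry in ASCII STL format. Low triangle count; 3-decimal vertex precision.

solid 
facet normal -0.249 -0.232 -0.940
outer loop
vertex 1.16 3.123 -4.71
vertex 0.162 3.381 -4.509
vertex 0.83 4.108 -4.866
endloop
endfacet
facet normal 0.879 0.346 0.327
outer loop
vertex 1.16 3.123 -4.71
vertex 0.83 4.108 -4.866
vertex 0.458 3.659 -3.391
endloop
endfacet
facet normal -0.249 -0.233 -0.940
outer loop
vertex 0.83 4.108 -4.866
vertex 0.162 3.381 -4.509
vertex -0.167 4.366 -4.666
endloop
endfacet
facet normal 0.300 0.889 0.346
outer loop
vertex 0.83 4.108 -4.866
vertex -0.167 4.366 -4.666
vertex 0.458 3.659 -3.391
endloop
endfacet
facet normal -0.249 -0.233 -0.940
outer loop
vertex -0.167 4.366 -4.666
vertex 0.162 3.381 -4.509
vertex -0.836 3.639 -4.309
endloop
endfacet
facet normal -0.429 0.684 0.590
outer loop
vertex -0.167 4.366 -4.666
vertex -0.836 3.639 -4.309
vertex 0.458 3.659 -3.391
endloop
endfacet
facet normal -0.249 -0.233 -0.940
outer loop
vertex -0.836 3.639 -4.309
vertex 0.162 3.381 -4.509
vertex -0.507 2.655 -4.152
endloop
endfacet
facet normal -0.577 -0.063 0.814
outer loop
vertex -0.836 3.639 -4.309
vertex -0.507 2.655 -4.152
vertex 0.458 3.659 -3.391
endloop
endfacet
facet normal -0.249 -0.232 -0.940
outer loop
vertex -0.507 2.655 -4.152
vertex 0.162 3.381 -4.509
vertex 0.491 2.397 -4.353
endloop
endfacet
facet normal 0.003 -0.606 0.795
outer loop
vertex -0.507 2.655 -4.152
vertex 0.491 2.397 -4.353
vertex 0.458 3.659 -3.391
endloop
endfacet
facet normal -0.249 -0.232 -0.940
outer loop
vertex 0.491 2.397 -4.353
vertex 0.162 3.381 -4.509
vertex 1.16 3.123 -4.71
endloop
endfacet
facet normal 0.731 -0.402 0.552
outer loop
vertex 0.491 2.397 -4.353
vertex 1.16 3.123 -4.71
vertex 0.458 3.659 -3.391
endloop
endfacet
facet normal 0.043 0.103 0.994
outer loop
vertex -1.491 2.17 3.37
vertex -2.409 1.644 3.464
vertex -1.489 1.113 3.479
endloop
endfacet
facet normal 0.698 0.075 0.713
outer loop
vertex -1.491 2.17 3.37
vertex -1.489 1.113 3.479
vertex -0.831 1.577 2.786
endloop
endfacet
facet normal 0.758 0.606 0.241
outer loop
vertex -1.491 2.17 3.37
vertex -0.831 1.577 2.786
vertex -1.344 2.394 2.343
endloop
endfacet
facet normal 0.139 0.963 0.230
outer loop
vertex -1.491 2.17 3.37
vertex -1.344 2.394 2.343
vertex -2.319 2.435 2.761
endloop
endfacet
facet normal -0.303 0.652 0.695
outer loop
vertex -1.491 2.17 3.37
vertex -2.319 2.435 2.761
vertex -2.409 1.644 3.464
endloop
endfacet
facet normal 0.760 -0.542 0.359
outer loop
vertex -0.831 1.577 2.786
vertex -1.489 1.113 3.479
vertex -1.341 0.685 2.519
endloop
endfacet
facet normal -0.300 -0.498 0.814
outer loop
vertex -1.489 1.113 3.479
vertex -2.409 1.644 3.464
vertex -2.316 0.726 2.937
endloop
endfacet
facet normal -0.858 0.392 0.331
outer loop
vertex -2.409 1.644 3.464
vertex -2.319 2.435 2.761
vertex -2.829 1.543 2.494
endloop
endfacet
facet normal -0.143 0.896 -0.421
outer loop
vertex -2.319 2.435 2.761
vertex -1.344 2.394 2.343
vertex -2.171 2.007 1.801
endloop
endfacet
facet normal 0.857 0.319 -0.404
outer loop
vertex -1.344 2.394 2.343
vertex -0.831 1.577 2.786
vertex -1.251 1.476 1.816
endloop
endfacet
facet normal -0.139 -0.963 -0.230
outer loop
vertex -2.169 0.95 1.91
vertex -1.341 0.685 2.519
vertex -2.316 0.726 2.937
endloop
endfacet
facet normal -0.758 -0.606 -0.241
outer loop
vertex -2.169 0.95 1.91
vertex -2.316 0.726 2.937
vertex -2.829 1.543 2.494
endloop
endfacet
facet normal -0.698 -0.075 -0.713
outer loop
vertex -2.169 0.95 1.91
vertex -2.829 1.543 2.494
vertex -2.171 2.007 1.801
endloop
endfacet
facet normal -0.043 -0.103 -0.994
outer loop
vertex -2.169 0.95 1.91
vertex -2.171 2.007 1.801
vertex -1.251 1.476 1.816
endloop
endfacet
facet normal 0.303 -0.652 -0.695
outer loop
vertex -2.169 0.95 1.91
vertex -1.251 1.476 1.816
vertex -1.341 0.685 2.519
endloop
endfacet
facet normal 0.143 -0.896 0.421
outer loop
vertex -2.316 0.726 2.937
vertex -1.341 0.685 2.519
vertex -1.489 1.113 3.479
endloop
endfacet
facet normal -0.857 -0.319 0.404
outer loop
vertex -2.829 1.543 2.494
vertex -2.316 0.726 2.937
vertex -2.409 1.644 3.464
endloop
endfacet
facet normal -0.760 0.542 -0.359
outer loop
vertex -2.171 2.007 1.801
vertex -2.829 1.543 2.494
vertex -2.319 2.435 2.761
endloop
endfacet
facet normal 0.300 0.498 -0.814
outer loop
vertex -1.251 1.476 1.816
vertex -2.171 2.007 1.801
vertex -1.344 2.394 2.343
endloop
endfacet
facet normal 0.858 -0.392 -0.331
outer loop
vertex -1.341 0.685 2.519
vertex -1.251 1.476 1.816
vertex -0.831 1.577 2.786
endloop
endfacet

endsolid


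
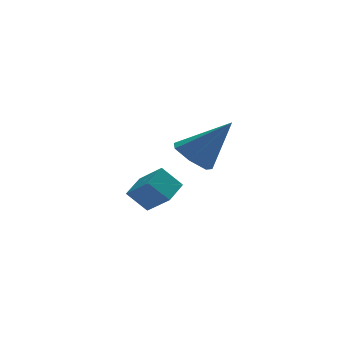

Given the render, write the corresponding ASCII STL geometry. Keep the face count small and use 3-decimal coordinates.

solid 
facet normal -0.637 0.122 -0.761
outer loop
vertex 3.264 -1.909 0.707
vertex 2.617 -1.768 1.271
vertex 3.158 -1.189 0.911
endloop
endfacet
facet normal 0.937 0.216 -0.274
outer loop
vertex 3.264 -1.909 0.707
vertex 3.158 -1.189 0.911
vertex 3.903 -2.012 2.809
endloop
endfacet
facet normal -0.636 0.121 -0.762
outer loop
vertex 3.158 -1.189 0.911
vertex 2.617 -1.768 1.271
vertex 2.644 -0.906 1.385
endloop
endfacet
facet normal 0.567 0.813 0.130
outer loop
vertex 3.158 -1.189 0.911
vertex 2.644 -0.906 1.385
vertex 3.903 -2.012 2.809
endloop
endfacet
facet normal -0.637 0.121 -0.761
outer loop
vertex 2.644 -0.906 1.385
vertex 2.617 -1.768 1.271
vertex 2.11 -1.271 1.774
endloop
endfacet
facet normal -0.055 0.765 0.642
outer loop
vertex 2.644 -0.906 1.385
vertex 2.11 -1.271 1.774
vertex 3.903 -2.012 2.809
endloop
endfacet
facet normal -0.637 0.121 -0.762
outer loop
vertex 2.11 -1.271 1.774
vertex 2.617 -1.768 1.271
vertex 1.957 -2.011 1.784
endloop
endfacet
facet normal -0.463 0.108 0.880
outer loop
vertex 2.11 -1.271 1.774
vertex 1.957 -2.011 1.784
vertex 3.903 -2.012 2.809
endloop
endfacet
facet normal -0.637 0.121 -0.762
outer loop
vertex 1.957 -2.011 1.784
vertex 2.617 -1.768 1.271
vertex 2.302 -2.567 1.407
endloop
endfacet
facet normal -0.349 -0.664 0.661
outer loop
vertex 1.957 -2.011 1.784
vertex 2.302 -2.567 1.407
vertex 3.903 -2.012 2.809
endloop
endfacet
facet normal -0.637 0.122 -0.761
outer loop
vertex 2.302 -2.567 1.407
vertex 2.617 -1.768 1.271
vertex 2.883 -2.522 0.928
endloop
endfacet
facet normal 0.201 -0.967 0.153
outer loop
vertex 2.302 -2.567 1.407
vertex 2.883 -2.522 0.928
vertex 3.903 -2.012 2.809
endloop
endfacet
facet normal -0.637 0.122 -0.761
outer loop
vertex 2.883 -2.522 0.928
vertex 2.617 -1.768 1.271
vertex 3.264 -1.909 0.707
endloop
endfacet
facet normal 0.774 -0.576 -0.263
outer loop
vertex 2.883 -2.522 0.928
vertex 3.264 -1.909 0.707
vertex 3.903 -2.012 2.809
endloop
endfacet
facet normal -0.650 0.203 0.732
outer loop
vertex 1.87 1.515 -1.043
vertex 2.56 2.354 -0.664
vertex 1.259 2.372 -1.823
endloop
endfacet
facet normal -0.600 -0.728 -0.330
outer loop
vertex 1.98 2.146 -2.636
vertex 1.87 1.515 -1.043
vertex 1.259 2.372 -1.823
endloop
endfacet
facet normal -0.650 0.203 0.733
outer loop
vertex 1.259 2.372 -1.823
vertex 2.56 2.354 -0.664
vertex 1.948 3.21 -1.444
endloop
endfacet
facet normal -0.467 0.653 -0.596
outer loop
vertex 1.948 3.21 -1.444
vertex 1.98 2.146 -2.636
vertex 1.259 2.372 -1.823
endloop
endfacet
facet normal 0.467 -0.653 0.596
outer loop
vertex 1.87 1.515 -1.043
vertex 3.281 2.128 -1.477
vertex 2.56 2.354 -0.664
endloop
endfacet
facet normal -0.599 -0.729 -0.330
outer loop
vertex 2.592 1.29 -1.856
vertex 1.87 1.515 -1.043
vertex 1.98 2.146 -2.636
endloop
endfacet
facet normal 0.467 -0.653 0.596
outer loop
vertex 2.592 1.29 -1.856
vertex 3.281 2.128 -1.477
vertex 1.87 1.515 -1.043
endloop
endfacet
facet normal 0.600 0.729 0.329
outer loop
vertex 2.56 2.354 -0.664
vertex 3.281 2.128 -1.477
vertex 1.948 3.21 -1.444
endloop
endfacet
facet normal -0.467 0.653 -0.596
outer loop
vertex 2.67 2.985 -2.257
vertex 1.98 2.146 -2.636
vertex 1.948 3.21 -1.444
endloop
endfacet
facet normal 0.600 0.729 0.331
outer loop
vertex 1.948 3.21 -1.444
vertex 3.281 2.128 -1.477
vertex 2.67 2.985 -2.257
endloop
endfacet
facet normal 0.650 -0.203 -0.733
outer loop
vertex 2.67 2.985 -2.257
vertex 2.592 1.29 -1.856
vertex 1.98 2.146 -2.636
endloop
endfacet
facet normal 0.650 -0.203 -0.732
outer loop
vertex 3.281 2.128 -1.477
vertex 2.592 1.29 -1.856
vertex 2.67 2.985 -2.257
endloop
endfacet

endsolid


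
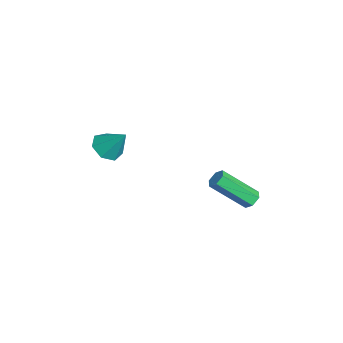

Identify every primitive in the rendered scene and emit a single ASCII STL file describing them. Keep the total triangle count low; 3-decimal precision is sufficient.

solid 
facet normal 0.146 0.738 -0.659
outer loop
vertex 4.291 1.768 -3.218
vertex 4.061 2.111 -2.885
vertex 4.584 2.029 -2.861
endloop
endfacet
facet normal 0.821 -0.463 -0.335
outer loop
vertex 4.291 1.768 -3.218
vertex 4.584 2.029 -2.861
vertex 3.969 0.146 -1.767
endloop
endfacet
facet normal 0.820 -0.463 -0.336
outer loop
vertex 3.969 0.146 -1.767
vertex 4.584 2.029 -2.861
vertex 4.262 0.407 -1.411
endloop
endfacet
facet normal -0.146 -0.737 0.660
outer loop
vertex 3.969 0.146 -1.767
vertex 4.262 0.407 -1.411
vertex 3.739 0.489 -1.435
endloop
endfacet
facet normal 0.146 0.737 -0.660
outer loop
vertex 4.584 2.029 -2.861
vertex 4.061 2.111 -2.885
vertex 4.354 2.372 -2.529
endloop
endfacet
facet normal 0.889 0.194 0.415
outer loop
vertex 4.584 2.029 -2.861
vertex 4.354 2.372 -2.529
vertex 4.262 0.407 -1.411
endloop
endfacet
facet normal 0.889 0.194 0.414
outer loop
vertex 4.262 0.407 -1.411
vertex 4.354 2.372 -2.529
vertex 4.032 0.75 -1.078
endloop
endfacet
facet normal -0.146 -0.738 0.659
outer loop
vertex 4.262 0.407 -1.411
vertex 4.032 0.75 -1.078
vertex 3.739 0.489 -1.435
endloop
endfacet
facet normal 0.146 0.737 -0.660
outer loop
vertex 4.354 2.372 -2.529
vertex 4.061 2.111 -2.885
vertex 3.831 2.454 -2.553
endloop
endfacet
facet normal 0.069 0.658 0.750
outer loop
vertex 4.354 2.372 -2.529
vertex 3.831 2.454 -2.553
vertex 4.032 0.75 -1.078
endloop
endfacet
facet normal 0.069 0.658 0.750
outer loop
vertex 4.032 0.75 -1.078
vertex 3.831 2.454 -2.553
vertex 3.509 0.832 -1.102
endloop
endfacet
facet normal -0.146 -0.738 0.659
outer loop
vertex 4.032 0.75 -1.078
vertex 3.509 0.832 -1.102
vertex 3.739 0.489 -1.435
endloop
endfacet
facet normal 0.146 0.737 -0.660
outer loop
vertex 3.831 2.454 -2.553
vertex 4.061 2.111 -2.885
vertex 3.538 2.193 -2.909
endloop
endfacet
facet normal -0.820 0.463 0.336
outer loop
vertex 3.831 2.454 -2.553
vertex 3.538 2.193 -2.909
vertex 3.509 0.832 -1.102
endloop
endfacet
facet normal -0.821 0.463 0.335
outer loop
vertex 3.509 0.832 -1.102
vertex 3.538 2.193 -2.909
vertex 3.216 0.571 -1.459
endloop
endfacet
facet normal -0.146 -0.738 0.659
outer loop
vertex 3.509 0.832 -1.102
vertex 3.216 0.571 -1.459
vertex 3.739 0.489 -1.435
endloop
endfacet
facet normal 0.146 0.738 -0.659
outer loop
vertex 3.538 2.193 -2.909
vertex 4.061 2.111 -2.885
vertex 3.768 1.85 -3.242
endloop
endfacet
facet normal -0.889 -0.194 -0.414
outer loop
vertex 3.538 2.193 -2.909
vertex 3.768 1.85 -3.242
vertex 3.216 0.571 -1.459
endloop
endfacet
facet normal -0.889 -0.195 -0.415
outer loop
vertex 3.216 0.571 -1.459
vertex 3.768 1.85 -3.242
vertex 3.446 0.228 -1.791
endloop
endfacet
facet normal -0.146 -0.737 0.660
outer loop
vertex 3.216 0.571 -1.459
vertex 3.446 0.228 -1.791
vertex 3.739 0.489 -1.435
endloop
endfacet
facet normal 0.146 0.738 -0.659
outer loop
vertex 3.768 1.85 -3.242
vertex 4.061 2.111 -2.885
vertex 4.291 1.768 -3.218
endloop
endfacet
facet normal -0.069 -0.658 -0.750
outer loop
vertex 3.768 1.85 -3.242
vertex 4.291 1.768 -3.218
vertex 3.446 0.228 -1.791
endloop
endfacet
facet normal -0.069 -0.658 -0.750
outer loop
vertex 3.446 0.228 -1.791
vertex 4.291 1.768 -3.218
vertex 3.969 0.146 -1.767
endloop
endfacet
facet normal -0.146 -0.737 0.660
outer loop
vertex 3.446 0.228 -1.791
vertex 3.969 0.146 -1.767
vertex 3.739 0.489 -1.435
endloop
endfacet
facet normal -0.383 -0.515 -0.767
outer loop
vertex 3.969 -4.085 0.513
vertex 3.342 -4.336 0.995
vertex 3.389 -3.659 0.517
endloop
endfacet
facet normal 0.575 0.785 -0.233
outer loop
vertex 3.969 -4.085 0.513
vertex 3.389 -3.659 0.517
vertex 3.918 -3.564 2.145
endloop
endfacet
facet normal -0.384 -0.515 -0.767
outer loop
vertex 3.389 -3.659 0.517
vertex 3.342 -4.336 0.995
vertex 2.773 -3.742 0.881
endloop
endfacet
facet normal -0.141 0.990 -0.012
outer loop
vertex 3.389 -3.659 0.517
vertex 2.773 -3.742 0.881
vertex 3.918 -3.564 2.145
endloop
endfacet
facet normal -0.384 -0.515 -0.767
outer loop
vertex 2.773 -3.742 0.881
vertex 3.342 -4.336 0.995
vertex 2.586 -4.273 1.331
endloop
endfacet
facet normal -0.622 0.622 0.476
outer loop
vertex 2.773 -3.742 0.881
vertex 2.586 -4.273 1.331
vertex 3.918 -3.564 2.145
endloop
endfacet
facet normal -0.384 -0.515 -0.767
outer loop
vertex 2.586 -4.273 1.331
vertex 3.342 -4.336 0.995
vertex 2.968 -4.851 1.528
endloop
endfacet
facet normal -0.505 -0.040 0.862
outer loop
vertex 2.586 -4.273 1.331
vertex 2.968 -4.851 1.528
vertex 3.918 -3.564 2.145
endloop
endfacet
facet normal -0.384 -0.515 -0.767
outer loop
vertex 2.968 -4.851 1.528
vertex 3.342 -4.336 0.995
vertex 3.632 -5.041 1.323
endloop
endfacet
facet normal 0.121 -0.501 0.857
outer loop
vertex 2.968 -4.851 1.528
vertex 3.632 -5.041 1.323
vertex 3.918 -3.564 2.145
endloop
endfacet
facet normal -0.384 -0.515 -0.767
outer loop
vertex 3.632 -5.041 1.323
vertex 3.342 -4.336 0.995
vertex 4.077 -4.7 0.871
endloop
endfacet
facet normal 0.785 -0.410 0.464
outer loop
vertex 3.632 -5.041 1.323
vertex 4.077 -4.7 0.871
vertex 3.918 -3.564 2.145
endloop
endfacet
facet normal -0.384 -0.514 -0.767
outer loop
vertex 4.077 -4.7 0.871
vertex 3.342 -4.336 0.995
vertex 3.969 -4.085 0.513
endloop
endfacet
facet normal 0.987 0.161 -0.021
outer loop
vertex 4.077 -4.7 0.871
vertex 3.969 -4.085 0.513
vertex 3.918 -3.564 2.145
endloop
endfacet

endsolid


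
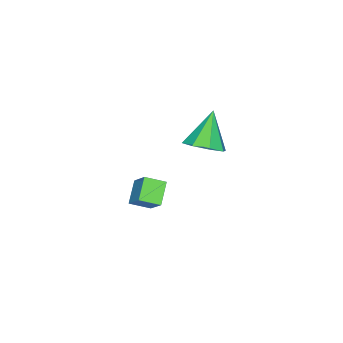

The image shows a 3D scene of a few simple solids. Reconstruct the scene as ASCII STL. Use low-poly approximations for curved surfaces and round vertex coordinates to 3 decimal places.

solid 
facet normal 0.663 0.167 -0.729
outer loop
vertex 2.692 -0.608 3.415
vertex 2.034 -0.501 2.841
vertex 2.487 0.032 3.375
endloop
endfacet
facet normal 0.324 0.162 0.932
outer loop
vertex 2.692 -0.608 3.415
vertex 2.487 0.032 3.375
vertex 0.926 -0.779 4.059
endloop
endfacet
facet normal 0.664 0.166 -0.729
outer loop
vertex 2.487 0.032 3.375
vertex 2.034 -0.501 2.841
vertex 2.017 0.36 3.022
endloop
endfacet
facet normal -0.050 0.698 0.714
outer loop
vertex 2.487 0.032 3.375
vertex 2.017 0.36 3.022
vertex 0.926 -0.779 4.059
endloop
endfacet
facet normal 0.664 0.166 -0.729
outer loop
vertex 2.017 0.36 3.022
vertex 2.034 -0.501 2.841
vertex 1.557 0.184 2.563
endloop
endfacet
facet normal -0.564 0.782 0.265
outer loop
vertex 2.017 0.36 3.022
vertex 1.557 0.184 2.563
vertex 0.926 -0.779 4.059
endloop
endfacet
facet normal 0.664 0.166 -0.729
outer loop
vertex 1.557 0.184 2.563
vertex 2.034 -0.501 2.841
vertex 1.376 -0.393 2.267
endloop
endfacet
facet normal -0.918 0.366 -0.152
outer loop
vertex 1.557 0.184 2.563
vertex 1.376 -0.393 2.267
vertex 0.926 -0.779 4.059
endloop
endfacet
facet normal 0.664 0.167 -0.729
outer loop
vertex 1.376 -0.393 2.267
vertex 2.034 -0.501 2.841
vertex 1.581 -1.034 2.307
endloop
endfacet
facet normal -0.905 -0.308 -0.294
outer loop
vertex 1.376 -0.393 2.267
vertex 1.581 -1.034 2.307
vertex 0.926 -0.779 4.059
endloop
endfacet
facet normal 0.664 0.166 -0.729
outer loop
vertex 1.581 -1.034 2.307
vertex 2.034 -0.501 2.841
vertex 2.051 -1.362 2.66
endloop
endfacet
facet normal -0.532 -0.844 -0.076
outer loop
vertex 1.581 -1.034 2.307
vertex 2.051 -1.362 2.66
vertex 0.926 -0.779 4.059
endloop
endfacet
facet normal 0.663 0.167 -0.730
outer loop
vertex 2.051 -1.362 2.66
vertex 2.034 -0.501 2.841
vertex 2.512 -1.186 3.119
endloop
endfacet
facet normal -0.017 -0.928 0.373
outer loop
vertex 2.051 -1.362 2.66
vertex 2.512 -1.186 3.119
vertex 0.926 -0.779 4.059
endloop
endfacet
facet normal 0.663 0.167 -0.729
outer loop
vertex 2.512 -1.186 3.119
vertex 2.034 -0.501 2.841
vertex 2.692 -0.608 3.415
endloop
endfacet
facet normal 0.338 -0.510 0.791
outer loop
vertex 2.512 -1.186 3.119
vertex 2.692 -0.608 3.415
vertex 0.926 -0.779 4.059
endloop
endfacet
facet normal -0.509 0.782 -0.360
outer loop
vertex 1.785 -2.365 -0.811
vertex 2.673 -2.047 -1.376
vertex 1.368 -3.138 -1.902
endloop
endfacet
facet normal -0.807 -0.290 0.514
outer loop
vertex 1.847 -3.873 -1.564
vertex 1.785 -2.365 -0.811
vertex 1.368 -3.138 -1.902
endloop
endfacet
facet normal -0.509 0.782 -0.360
outer loop
vertex 1.368 -3.138 -1.902
vertex 2.673 -2.047 -1.376
vertex 2.257 -2.82 -2.467
endloop
endfacet
facet normal -0.298 -0.552 -0.779
outer loop
vertex 2.257 -2.82 -2.467
vertex 1.847 -3.873 -1.564
vertex 1.368 -3.138 -1.902
endloop
endfacet
facet normal 0.298 0.552 0.779
outer loop
vertex 1.785 -2.365 -0.811
vertex 3.152 -2.782 -1.038
vertex 2.673 -2.047 -1.376
endloop
endfacet
facet normal -0.808 -0.289 0.513
outer loop
vertex 2.263 -3.1 -0.473
vertex 1.785 -2.365 -0.811
vertex 1.847 -3.873 -1.564
endloop
endfacet
facet normal 0.298 0.552 0.779
outer loop
vertex 2.263 -3.1 -0.473
vertex 3.152 -2.782 -1.038
vertex 1.785 -2.365 -0.811
endloop
endfacet
facet normal 0.808 0.290 -0.513
outer loop
vertex 2.673 -2.047 -1.376
vertex 3.152 -2.782 -1.038
vertex 2.257 -2.82 -2.467
endloop
endfacet
facet normal -0.298 -0.552 -0.779
outer loop
vertex 2.735 -3.555 -2.129
vertex 1.847 -3.873 -1.564
vertex 2.257 -2.82 -2.467
endloop
endfacet
facet normal 0.808 0.289 -0.514
outer loop
vertex 2.257 -2.82 -2.467
vertex 3.152 -2.782 -1.038
vertex 2.735 -3.555 -2.129
endloop
endfacet
facet normal 0.509 -0.782 0.360
outer loop
vertex 2.735 -3.555 -2.129
vertex 2.263 -3.1 -0.473
vertex 1.847 -3.873 -1.564
endloop
endfacet
facet normal 0.509 -0.782 0.360
outer loop
vertex 3.152 -2.782 -1.038
vertex 2.263 -3.1 -0.473
vertex 2.735 -3.555 -2.129
endloop
endfacet

endsolid


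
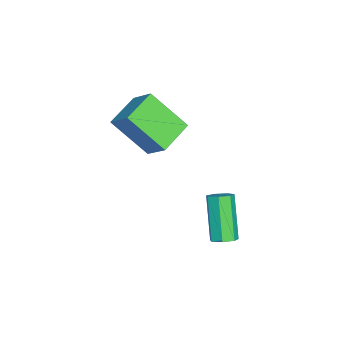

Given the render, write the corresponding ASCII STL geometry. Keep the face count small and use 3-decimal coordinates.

solid 
facet normal -0.875 0.402 0.270
outer loop
vertex -3.195 -4.402 4.261
vertex -2.56 -3.606 5.132
vertex -2.98 -2.911 2.741
endloop
endfacet
facet normal -0.474 -0.594 -0.650
outer loop
vertex -1.58 -3.554 2.308
vertex -3.195 -4.402 4.261
vertex -2.98 -2.911 2.741
endloop
endfacet
facet normal -0.874 0.403 0.271
outer loop
vertex -2.98 -2.911 2.741
vertex -2.56 -3.606 5.132
vertex -2.344 -2.115 3.612
endloop
endfacet
facet normal 0.100 0.697 -0.710
outer loop
vertex -2.344 -2.115 3.612
vertex -1.58 -3.554 2.308
vertex -2.98 -2.911 2.741
endloop
endfacet
facet normal -0.100 -0.697 0.710
outer loop
vertex -3.195 -4.402 4.261
vertex -1.16 -4.249 4.699
vertex -2.56 -3.606 5.132
endloop
endfacet
facet normal -0.474 -0.594 -0.650
outer loop
vertex -1.796 -5.045 3.828
vertex -3.195 -4.402 4.261
vertex -1.58 -3.554 2.308
endloop
endfacet
facet normal -0.100 -0.697 0.710
outer loop
vertex -1.796 -5.045 3.828
vertex -1.16 -4.249 4.699
vertex -3.195 -4.402 4.261
endloop
endfacet
facet normal 0.474 0.594 0.650
outer loop
vertex -2.56 -3.606 5.132
vertex -1.16 -4.249 4.699
vertex -2.344 -2.115 3.612
endloop
endfacet
facet normal 0.100 0.697 -0.710
outer loop
vertex -0.945 -2.758 3.179
vertex -1.58 -3.554 2.308
vertex -2.344 -2.115 3.612
endloop
endfacet
facet normal 0.474 0.594 0.650
outer loop
vertex -2.344 -2.115 3.612
vertex -1.16 -4.249 4.699
vertex -0.945 -2.758 3.179
endloop
endfacet
facet normal 0.875 -0.402 -0.270
outer loop
vertex -0.945 -2.758 3.179
vertex -1.796 -5.045 3.828
vertex -1.58 -3.554 2.308
endloop
endfacet
facet normal 0.875 -0.402 -0.271
outer loop
vertex -1.16 -4.249 4.699
vertex -1.796 -5.045 3.828
vertex -0.945 -2.758 3.179
endloop
endfacet
facet normal 0.542 0.167 -0.824
outer loop
vertex 0.577 -0.278 -0.694
vertex 0.11 -0.286 -1.003
vertex 0.355 0.151 -0.753
endloop
endfacet
facet normal 0.706 0.442 0.554
outer loop
vertex 0.577 -0.278 -0.694
vertex 0.355 0.151 -0.753
vertex -0.543 -0.625 1.011
endloop
endfacet
facet normal 0.707 0.441 0.554
outer loop
vertex -0.543 -0.625 1.011
vertex 0.355 0.151 -0.753
vertex -0.765 -0.196 0.953
endloop
endfacet
facet normal -0.540 -0.168 0.824
outer loop
vertex -0.543 -0.625 1.011
vertex -0.765 -0.196 0.953
vertex -1.01 -0.634 0.703
endloop
endfacet
facet normal 0.542 0.167 -0.824
outer loop
vertex 0.355 0.151 -0.753
vertex 0.11 -0.286 -1.003
vertex -0.051 0.25 -1.0
endloop
endfacet
facet normal 0.083 0.965 0.251
outer loop
vertex 0.355 0.151 -0.753
vertex -0.051 0.25 -1.0
vertex -0.765 -0.196 0.953
endloop
endfacet
facet normal 0.083 0.965 0.250
outer loop
vertex -0.765 -0.196 0.953
vertex -0.051 0.25 -1.0
vertex -1.172 -0.097 0.706
endloop
endfacet
facet normal -0.541 -0.168 0.824
outer loop
vertex -0.765 -0.196 0.953
vertex -1.172 -0.097 0.706
vertex -1.01 -0.634 0.703
endloop
endfacet
facet normal 0.541 0.167 -0.824
outer loop
vertex -0.051 0.25 -1.0
vertex 0.11 -0.286 -1.003
vertex -0.336 -0.055 -1.249
endloop
endfacet
facet normal -0.603 0.760 -0.241
outer loop
vertex -0.051 0.25 -1.0
vertex -0.336 -0.055 -1.249
vertex -1.172 -0.097 0.706
endloop
endfacet
facet normal -0.602 0.761 -0.241
outer loop
vertex -1.172 -0.097 0.706
vertex -0.336 -0.055 -1.249
vertex -1.457 -0.402 0.456
endloop
endfacet
facet normal -0.542 -0.168 0.823
outer loop
vertex -1.172 -0.097 0.706
vertex -1.457 -0.402 0.456
vertex -1.01 -0.634 0.703
endloop
endfacet
facet normal 0.541 0.168 -0.824
outer loop
vertex -0.336 -0.055 -1.249
vertex 0.11 -0.286 -1.003
vertex -0.285 -0.534 -1.313
endloop
endfacet
facet normal -0.834 -0.015 -0.551
outer loop
vertex -0.336 -0.055 -1.249
vertex -0.285 -0.534 -1.313
vertex -1.457 -0.402 0.456
endloop
endfacet
facet normal -0.834 -0.016 -0.551
outer loop
vertex -1.457 -0.402 0.456
vertex -0.285 -0.534 -1.313
vertex -1.406 -0.881 0.393
endloop
endfacet
facet normal -0.542 -0.166 0.824
outer loop
vertex -1.457 -0.402 0.456
vertex -1.406 -0.881 0.393
vertex -1.01 -0.634 0.703
endloop
endfacet
facet normal 0.542 0.167 -0.824
outer loop
vertex -0.285 -0.534 -1.313
vertex 0.11 -0.286 -1.003
vertex 0.064 -0.827 -1.143
endloop
endfacet
facet normal -0.438 -0.780 -0.446
outer loop
vertex -0.285 -0.534 -1.313
vertex 0.064 -0.827 -1.143
vertex -1.406 -0.881 0.393
endloop
endfacet
facet normal -0.438 -0.780 -0.447
outer loop
vertex -1.406 -0.881 0.393
vertex 0.064 -0.827 -1.143
vertex -1.057 -1.174 0.562
endloop
endfacet
facet normal -0.540 -0.168 0.824
outer loop
vertex -1.406 -0.881 0.393
vertex -1.057 -1.174 0.562
vertex -1.01 -0.634 0.703
endloop
endfacet
facet normal 0.541 0.167 -0.824
outer loop
vertex 0.064 -0.827 -1.143
vertex 0.11 -0.286 -1.003
vertex 0.448 -0.713 -0.868
endloop
endfacet
facet normal 0.288 -0.958 -0.005
outer loop
vertex 0.064 -0.827 -1.143
vertex 0.448 -0.713 -0.868
vertex -1.057 -1.174 0.562
endloop
endfacet
facet normal 0.288 -0.958 -0.005
outer loop
vertex -1.057 -1.174 0.562
vertex 0.448 -0.713 -0.868
vertex -0.673 -1.06 0.838
endloop
endfacet
facet normal -0.542 -0.168 0.823
outer loop
vertex -1.057 -1.174 0.562
vertex -0.673 -1.06 0.838
vertex -1.01 -0.634 0.703
endloop
endfacet
facet normal 0.542 0.169 -0.823
outer loop
vertex 0.448 -0.713 -0.868
vertex 0.11 -0.286 -1.003
vertex 0.577 -0.278 -0.694
endloop
endfacet
facet normal 0.798 -0.413 0.440
outer loop
vertex 0.448 -0.713 -0.868
vertex 0.577 -0.278 -0.694
vertex -0.673 -1.06 0.838
endloop
endfacet
facet normal 0.797 -0.413 0.440
outer loop
vertex -0.673 -1.06 0.838
vertex 0.577 -0.278 -0.694
vertex -0.543 -0.625 1.011
endloop
endfacet
facet normal -0.541 -0.166 0.825
outer loop
vertex -0.673 -1.06 0.838
vertex -0.543 -0.625 1.011
vertex -1.01 -0.634 0.703
endloop
endfacet

endsolid


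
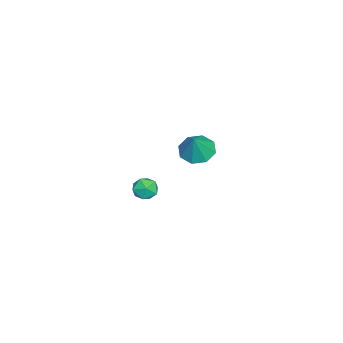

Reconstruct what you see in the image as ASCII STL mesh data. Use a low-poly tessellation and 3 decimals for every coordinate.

solid 
facet normal 0.376 0.782 0.497
outer loop
vertex 2.959 -0.893 0.062
vertex 2.561 -1.07 0.642
vertex 3.229 -1.342 0.564
endloop
endfacet
facet normal 0.846 0.533 0.022
outer loop
vertex 2.959 -0.893 0.062
vertex 3.229 -1.342 0.564
vertex 3.334 -1.48 -0.141
endloop
endfacet
facet normal 0.543 0.562 -0.624
outer loop
vertex 2.959 -0.893 0.062
vertex 3.334 -1.48 -0.141
vertex 2.73 -1.293 -0.498
endloop
endfacet
facet normal -0.115 0.830 -0.546
outer loop
vertex 2.959 -0.893 0.062
vertex 2.73 -1.293 -0.498
vertex 2.253 -1.04 -0.013
endloop
endfacet
facet normal -0.217 0.965 0.146
outer loop
vertex 2.959 -0.893 0.062
vertex 2.253 -1.04 -0.013
vertex 2.561 -1.07 0.642
endloop
endfacet
facet normal 0.973 -0.154 0.175
outer loop
vertex 3.334 -1.48 -0.141
vertex 3.229 -1.342 0.564
vertex 3.167 -2.02 0.313
endloop
endfacet
facet normal 0.212 0.251 0.944
outer loop
vertex 3.229 -1.342 0.564
vertex 2.561 -1.07 0.642
vertex 2.69 -1.767 0.798
endloop
endfacet
facet normal -0.747 0.548 0.376
outer loop
vertex 2.561 -1.07 0.642
vertex 2.253 -1.04 -0.013
vertex 2.086 -1.58 0.441
endloop
endfacet
facet normal -0.582 0.329 -0.744
outer loop
vertex 2.253 -1.04 -0.013
vertex 2.73 -1.293 -0.498
vertex 2.191 -1.718 -0.264
endloop
endfacet
facet normal 0.482 -0.106 -0.870
outer loop
vertex 2.73 -1.293 -0.498
vertex 3.334 -1.48 -0.141
vertex 2.859 -1.99 -0.342
endloop
endfacet
facet normal 0.115 -0.830 0.546
outer loop
vertex 2.461 -2.167 0.238
vertex 3.167 -2.02 0.313
vertex 2.69 -1.767 0.798
endloop
endfacet
facet normal -0.543 -0.562 0.624
outer loop
vertex 2.461 -2.167 0.238
vertex 2.69 -1.767 0.798
vertex 2.086 -1.58 0.441
endloop
endfacet
facet normal -0.846 -0.533 -0.022
outer loop
vertex 2.461 -2.167 0.238
vertex 2.086 -1.58 0.441
vertex 2.191 -1.718 -0.264
endloop
endfacet
facet normal -0.376 -0.782 -0.497
outer loop
vertex 2.461 -2.167 0.238
vertex 2.191 -1.718 -0.264
vertex 2.859 -1.99 -0.342
endloop
endfacet
facet normal 0.217 -0.965 -0.146
outer loop
vertex 2.461 -2.167 0.238
vertex 2.859 -1.99 -0.342
vertex 3.167 -2.02 0.313
endloop
endfacet
facet normal 0.582 -0.329 0.744
outer loop
vertex 2.69 -1.767 0.798
vertex 3.167 -2.02 0.313
vertex 3.229 -1.342 0.564
endloop
endfacet
facet normal -0.482 0.106 0.870
outer loop
vertex 2.086 -1.58 0.441
vertex 2.69 -1.767 0.798
vertex 2.561 -1.07 0.642
endloop
endfacet
facet normal -0.973 0.154 -0.175
outer loop
vertex 2.191 -1.718 -0.264
vertex 2.086 -1.58 0.441
vertex 2.253 -1.04 -0.013
endloop
endfacet
facet normal -0.212 -0.251 -0.944
outer loop
vertex 2.859 -1.99 -0.342
vertex 2.191 -1.718 -0.264
vertex 2.73 -1.293 -0.498
endloop
endfacet
facet normal 0.747 -0.548 -0.376
outer loop
vertex 3.167 -2.02 0.313
vertex 2.859 -1.99 -0.342
vertex 3.334 -1.48 -0.141
endloop
endfacet
facet normal -0.526 -0.006 -0.850
outer loop
vertex -3.376 0.027 -1.845
vertex -4.015 -0.615 -1.445
vertex -3.951 0.372 -1.492
endloop
endfacet
facet normal 0.599 0.769 0.224
outer loop
vertex -3.376 0.027 -1.845
vertex -3.951 0.372 -1.492
vertex -3.205 -0.605 -0.135
endloop
endfacet
facet normal -0.526 -0.006 -0.850
outer loop
vertex -3.951 0.372 -1.492
vertex -4.015 -0.615 -1.445
vertex -4.564 0.138 -1.111
endloop
endfacet
facet normal 0.040 0.821 0.569
outer loop
vertex -3.951 0.372 -1.492
vertex -4.564 0.138 -1.111
vertex -3.205 -0.605 -0.135
endloop
endfacet
facet normal -0.526 -0.006 -0.850
outer loop
vertex -4.564 0.138 -1.111
vertex -4.015 -0.615 -1.445
vertex -4.855 -0.536 -0.926
endloop
endfacet
facet normal -0.384 0.395 0.835
outer loop
vertex -4.564 0.138 -1.111
vertex -4.855 -0.536 -0.926
vertex -3.205 -0.605 -0.135
endloop
endfacet
facet normal -0.526 -0.006 -0.850
outer loop
vertex -4.855 -0.536 -0.926
vertex -4.015 -0.615 -1.445
vertex -4.654 -1.257 -1.045
endloop
endfacet
facet normal -0.426 -0.262 0.866
outer loop
vertex -4.855 -0.536 -0.926
vertex -4.654 -1.257 -1.045
vertex -3.205 -0.605 -0.135
endloop
endfacet
facet normal -0.526 -0.006 -0.850
outer loop
vertex -4.654 -1.257 -1.045
vertex -4.015 -0.615 -1.445
vertex -4.079 -1.602 -1.398
endloop
endfacet
facet normal -0.062 -0.762 0.644
outer loop
vertex -4.654 -1.257 -1.045
vertex -4.079 -1.602 -1.398
vertex -3.205 -0.605 -0.135
endloop
endfacet
facet normal -0.525 -0.006 -0.851
outer loop
vertex -4.079 -1.602 -1.398
vertex -4.015 -0.615 -1.445
vertex -3.466 -1.369 -1.778
endloop
endfacet
facet normal 0.496 -0.815 0.300
outer loop
vertex -4.079 -1.602 -1.398
vertex -3.466 -1.369 -1.778
vertex -3.205 -0.605 -0.135
endloop
endfacet
facet normal -0.525 -0.007 -0.851
outer loop
vertex -3.466 -1.369 -1.778
vertex -4.015 -0.615 -1.445
vertex -3.175 -0.694 -1.963
endloop
endfacet
facet normal 0.921 -0.388 0.034
outer loop
vertex -3.466 -1.369 -1.778
vertex -3.175 -0.694 -1.963
vertex -3.205 -0.605 -0.135
endloop
endfacet
facet normal -0.525 -0.007 -0.851
outer loop
vertex -3.175 -0.694 -1.963
vertex -4.015 -0.615 -1.445
vertex -3.376 0.027 -1.845
endloop
endfacet
facet normal 0.963 0.268 0.003
outer loop
vertex -3.175 -0.694 -1.963
vertex -3.376 0.027 -1.845
vertex -3.205 -0.605 -0.135
endloop
endfacet

endsolid
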